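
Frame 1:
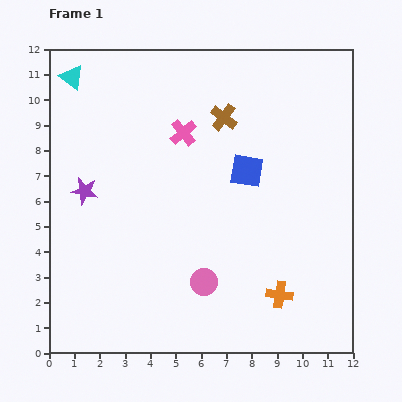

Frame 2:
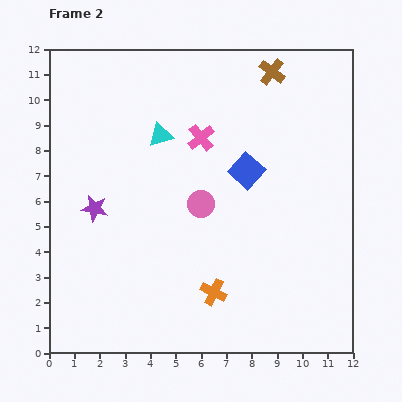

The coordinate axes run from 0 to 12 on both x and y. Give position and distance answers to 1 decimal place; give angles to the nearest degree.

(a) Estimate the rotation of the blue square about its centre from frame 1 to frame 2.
32° clockwise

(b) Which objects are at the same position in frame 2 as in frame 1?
the blue square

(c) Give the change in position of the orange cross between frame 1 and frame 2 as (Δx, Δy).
(-2.6, 0.1)

The orange cross was at (9.1, 2.3) in frame 1 and (6.5, 2.4) in frame 2.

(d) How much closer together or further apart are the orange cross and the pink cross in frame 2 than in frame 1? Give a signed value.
-1.3

Distance in frame 1: 7.4. Distance in frame 2: 6.1.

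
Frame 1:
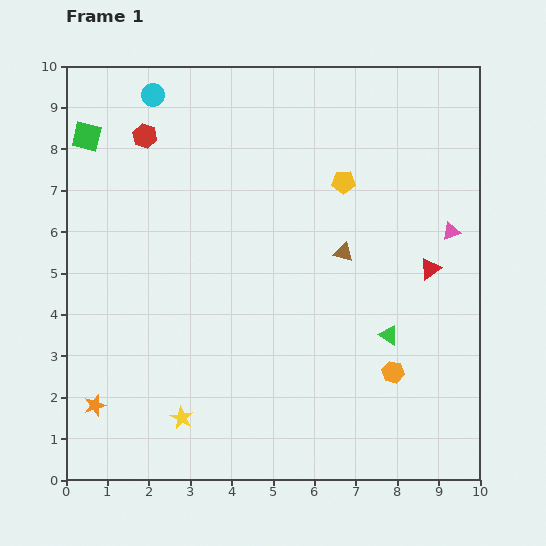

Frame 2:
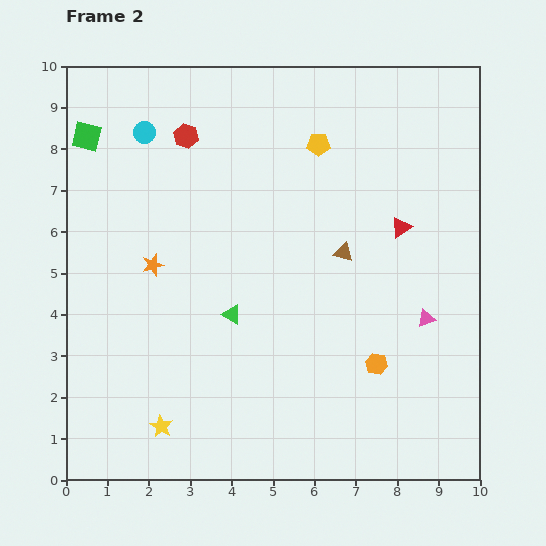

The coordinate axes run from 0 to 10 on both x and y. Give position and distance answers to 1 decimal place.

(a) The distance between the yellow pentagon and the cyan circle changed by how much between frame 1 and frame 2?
-0.9

Distance in frame 1: 5.1. Distance in frame 2: 4.2.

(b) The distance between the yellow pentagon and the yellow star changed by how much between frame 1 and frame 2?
+0.9

Distance in frame 1: 6.9. Distance in frame 2: 7.8.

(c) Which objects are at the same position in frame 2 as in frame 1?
the brown triangle, the green square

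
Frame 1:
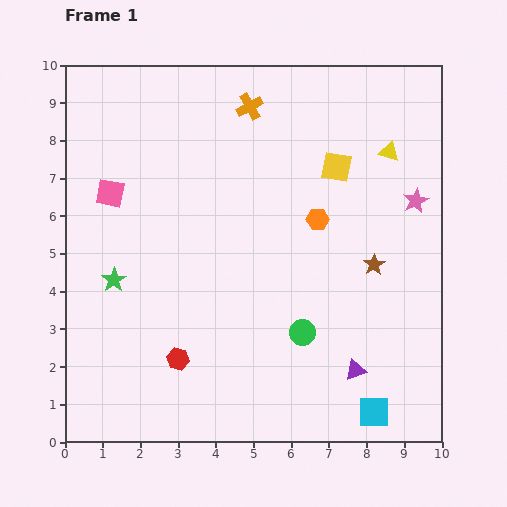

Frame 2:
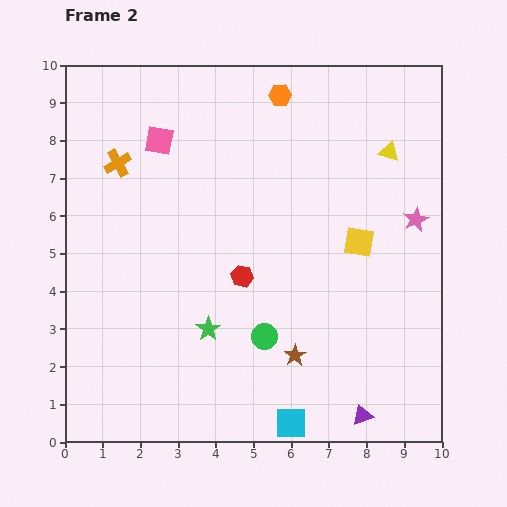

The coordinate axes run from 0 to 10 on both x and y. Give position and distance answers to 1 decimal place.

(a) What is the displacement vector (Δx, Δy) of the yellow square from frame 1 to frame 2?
(0.6, -2.0)

The yellow square was at (7.2, 7.3) in frame 1 and (7.8, 5.3) in frame 2.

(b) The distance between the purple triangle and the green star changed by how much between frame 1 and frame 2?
-2.1

Distance in frame 1: 6.8. Distance in frame 2: 4.7.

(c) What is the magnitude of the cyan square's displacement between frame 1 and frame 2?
2.2

The cyan square moved from (8.2, 0.8) to (6.0, 0.5), a distance of √(2.2² + 0.3²) ≈ 2.2.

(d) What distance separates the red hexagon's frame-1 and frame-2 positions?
2.8

The red hexagon moved from (3.0, 2.2) to (4.7, 4.4), a distance of √(1.7² + 2.2²) ≈ 2.8.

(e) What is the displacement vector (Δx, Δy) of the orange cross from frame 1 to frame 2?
(-3.5, -1.5)

The orange cross was at (4.9, 8.9) in frame 1 and (1.4, 7.4) in frame 2.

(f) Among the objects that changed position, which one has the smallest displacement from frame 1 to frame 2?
the pink star

(moved 0.5)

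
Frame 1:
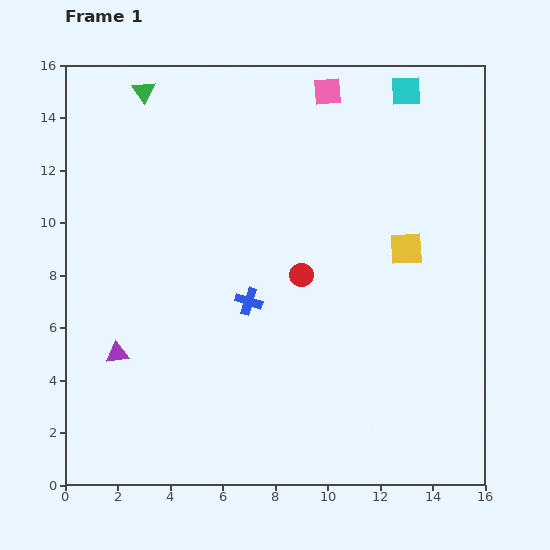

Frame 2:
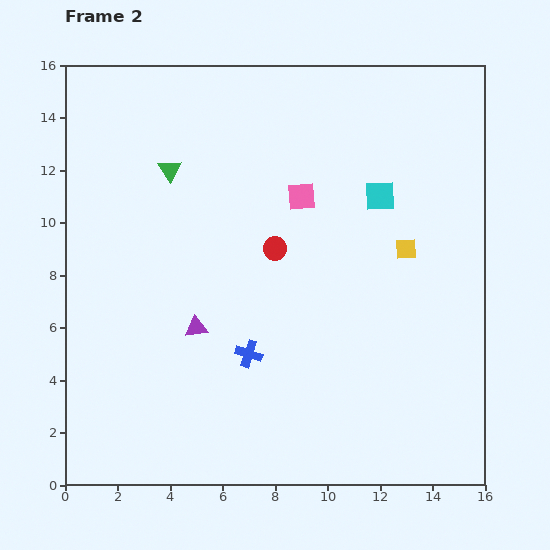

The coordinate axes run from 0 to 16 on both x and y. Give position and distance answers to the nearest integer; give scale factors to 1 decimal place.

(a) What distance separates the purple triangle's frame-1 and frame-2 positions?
3

The purple triangle moved from (2, 5) to (5, 6), a distance of √(3² + 1²) ≈ 3.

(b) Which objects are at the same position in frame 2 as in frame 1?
the yellow square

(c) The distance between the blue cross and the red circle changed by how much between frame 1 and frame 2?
+2

Distance in frame 1: 2. Distance in frame 2: 4.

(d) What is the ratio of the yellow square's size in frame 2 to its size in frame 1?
0.6×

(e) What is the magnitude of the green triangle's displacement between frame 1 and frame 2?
3

The green triangle moved from (3, 15) to (4, 12), a distance of √(1² + 3²) ≈ 3.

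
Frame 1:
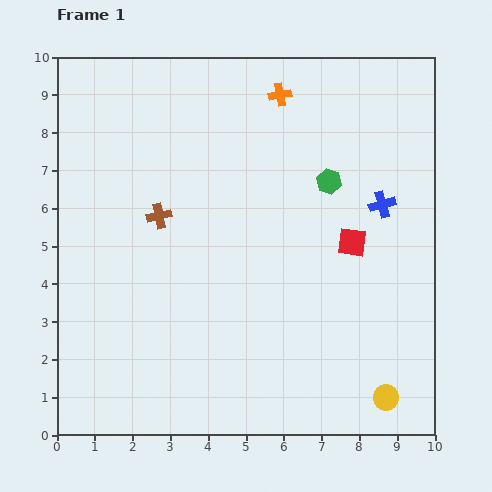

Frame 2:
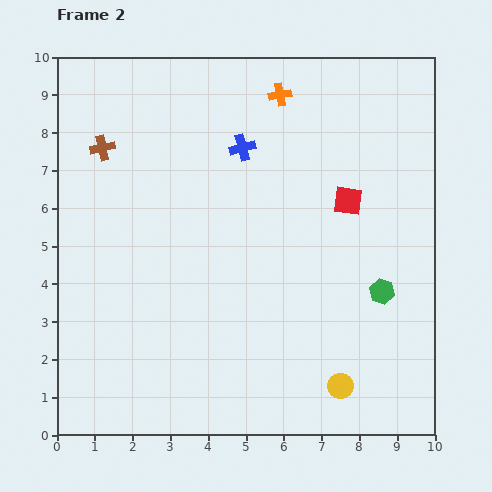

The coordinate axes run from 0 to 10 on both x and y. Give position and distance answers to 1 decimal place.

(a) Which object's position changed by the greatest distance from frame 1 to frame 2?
the blue cross

(moved 4.0; next 3.2)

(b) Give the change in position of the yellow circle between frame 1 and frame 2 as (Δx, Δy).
(-1.2, 0.3)

The yellow circle was at (8.7, 1.0) in frame 1 and (7.5, 1.3) in frame 2.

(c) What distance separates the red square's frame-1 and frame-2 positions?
1.1

The red square moved from (7.8, 5.1) to (7.7, 6.2), a distance of √(0.1² + 1.1²) ≈ 1.1.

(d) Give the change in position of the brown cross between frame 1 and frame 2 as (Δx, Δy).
(-1.5, 1.8)

The brown cross was at (2.7, 5.8) in frame 1 and (1.2, 7.6) in frame 2.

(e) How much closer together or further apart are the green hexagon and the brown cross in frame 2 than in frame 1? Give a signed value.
+3.7

Distance in frame 1: 4.6. Distance in frame 2: 8.3.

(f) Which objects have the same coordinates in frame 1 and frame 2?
the orange cross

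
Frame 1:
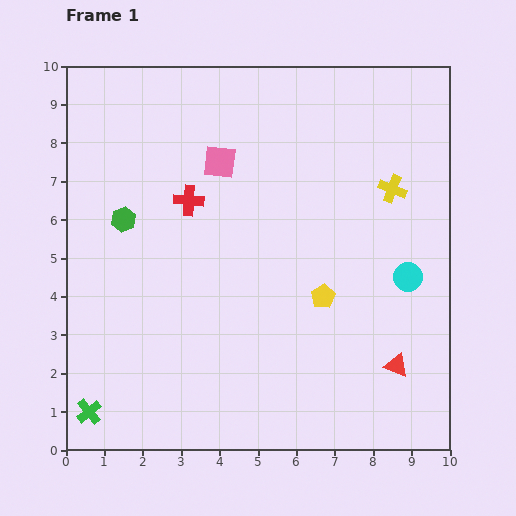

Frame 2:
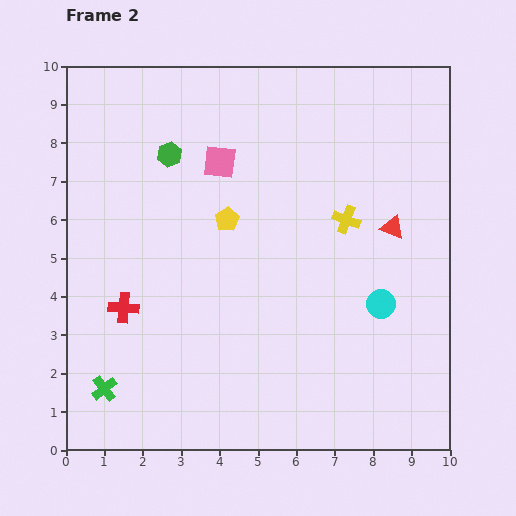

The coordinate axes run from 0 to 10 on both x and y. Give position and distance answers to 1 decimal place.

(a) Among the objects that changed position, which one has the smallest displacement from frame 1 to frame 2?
the green cross

(moved 0.7)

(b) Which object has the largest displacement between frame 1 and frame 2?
the red triangle

(moved 3.6; next 3.3)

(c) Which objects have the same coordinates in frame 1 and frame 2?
the pink square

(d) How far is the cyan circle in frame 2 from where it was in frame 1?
1.0

The cyan circle moved from (8.9, 4.5) to (8.2, 3.8), a distance of √(0.7² + 0.7²) ≈ 1.0.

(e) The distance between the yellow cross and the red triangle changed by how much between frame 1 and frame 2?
-3.4

Distance in frame 1: 4.6. Distance in frame 2: 1.2.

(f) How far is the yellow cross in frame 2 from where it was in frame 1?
1.4

The yellow cross moved from (8.5, 6.8) to (7.3, 6.0), a distance of √(1.2² + 0.8²) ≈ 1.4.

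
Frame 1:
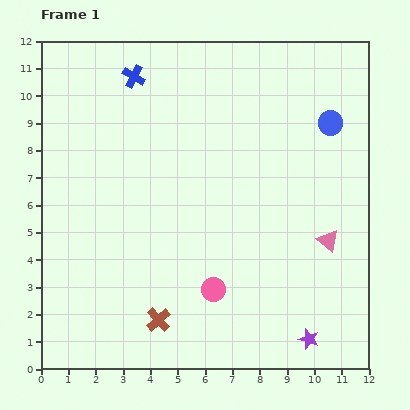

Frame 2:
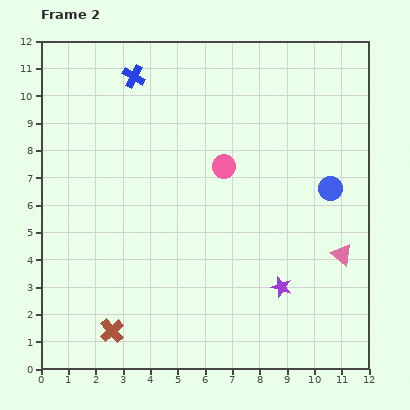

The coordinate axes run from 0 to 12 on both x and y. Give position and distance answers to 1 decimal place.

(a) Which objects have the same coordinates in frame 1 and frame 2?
the blue cross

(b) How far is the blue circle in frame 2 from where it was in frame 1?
2.4

The blue circle moved from (10.6, 9.0) to (10.6, 6.6), a distance of √(0.0² + 2.4²) ≈ 2.4.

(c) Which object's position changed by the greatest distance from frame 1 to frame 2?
the pink circle

(moved 4.5; next 2.4)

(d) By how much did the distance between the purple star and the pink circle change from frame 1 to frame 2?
+1.0

Distance in frame 1: 3.9. Distance in frame 2: 4.9.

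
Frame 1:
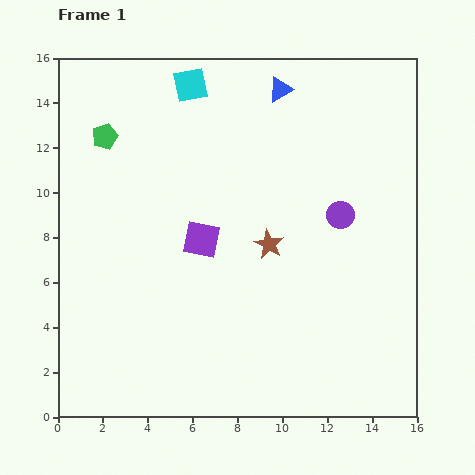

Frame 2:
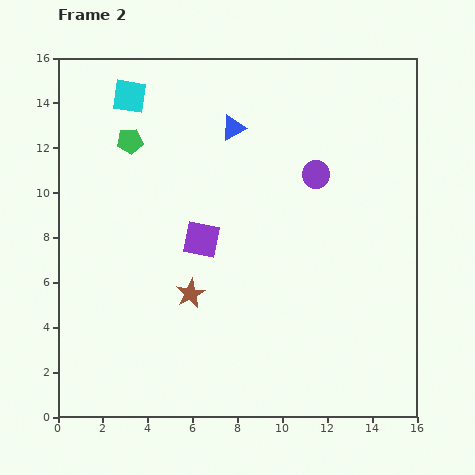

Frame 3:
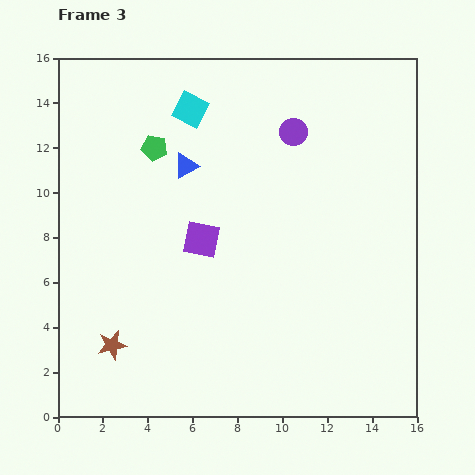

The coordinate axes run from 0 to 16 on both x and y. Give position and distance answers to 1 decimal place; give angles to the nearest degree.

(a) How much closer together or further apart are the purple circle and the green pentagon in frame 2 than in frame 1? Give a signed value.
-2.7

Distance in frame 1: 11.1. Distance in frame 2: 8.4.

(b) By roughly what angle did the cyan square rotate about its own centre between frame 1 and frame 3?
40° clockwise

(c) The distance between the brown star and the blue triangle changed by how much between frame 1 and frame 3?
+1.8

Distance in frame 1: 6.9. Distance in frame 3: 8.7.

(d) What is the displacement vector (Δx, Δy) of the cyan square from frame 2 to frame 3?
(2.7, -0.6)

The cyan square was at (3.2, 14.3) in frame 2 and (5.9, 13.7) in frame 3.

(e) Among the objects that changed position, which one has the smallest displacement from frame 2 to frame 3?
the green pentagon

(moved 1.1)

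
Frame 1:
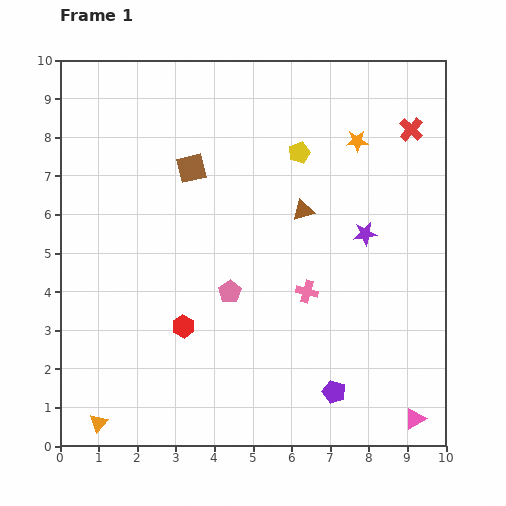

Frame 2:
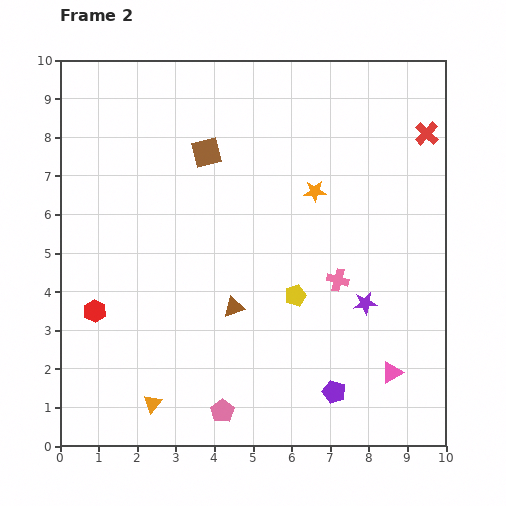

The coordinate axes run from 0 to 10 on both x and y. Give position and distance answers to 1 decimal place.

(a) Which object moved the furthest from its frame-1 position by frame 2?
the yellow pentagon

(moved 3.7; next 3.1)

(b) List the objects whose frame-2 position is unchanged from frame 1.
the purple pentagon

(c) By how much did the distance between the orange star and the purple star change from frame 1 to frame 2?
+0.8

Distance in frame 1: 2.4. Distance in frame 2: 3.2.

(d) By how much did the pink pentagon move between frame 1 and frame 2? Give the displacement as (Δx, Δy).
(-0.2, -3.1)

The pink pentagon was at (4.4, 4.0) in frame 1 and (4.2, 0.9) in frame 2.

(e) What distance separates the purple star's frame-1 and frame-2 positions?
1.8

The purple star moved from (7.9, 5.5) to (7.9, 3.7), a distance of √(0.0² + 1.8²) ≈ 1.8.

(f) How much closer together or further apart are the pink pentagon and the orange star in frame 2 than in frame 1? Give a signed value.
+1.1

Distance in frame 1: 5.1. Distance in frame 2: 6.2.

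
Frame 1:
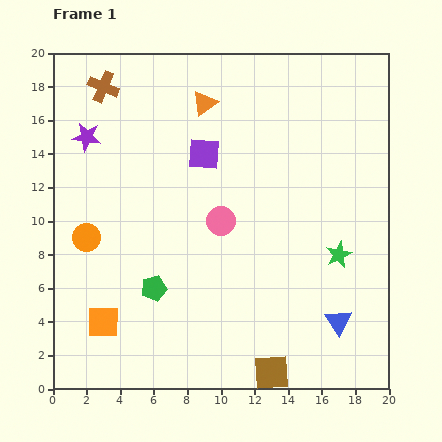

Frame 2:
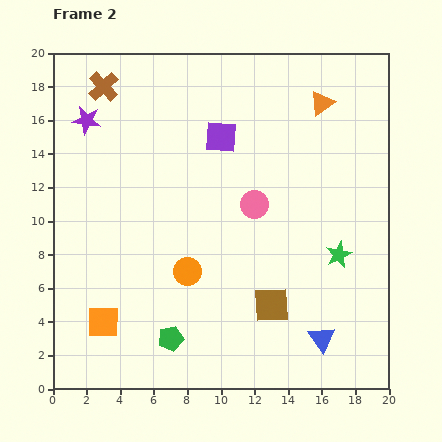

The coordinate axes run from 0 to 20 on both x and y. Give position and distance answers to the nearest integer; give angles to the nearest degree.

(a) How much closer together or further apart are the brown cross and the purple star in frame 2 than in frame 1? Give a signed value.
-1

Distance in frame 1: 3. Distance in frame 2: 2.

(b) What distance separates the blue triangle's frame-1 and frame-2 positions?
1

The blue triangle moved from (17, 4) to (16, 3), a distance of √(1² + 1²) ≈ 1.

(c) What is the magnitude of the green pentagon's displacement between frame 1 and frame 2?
3

The green pentagon moved from (6, 6) to (7, 3), a distance of √(1² + 3²) ≈ 3.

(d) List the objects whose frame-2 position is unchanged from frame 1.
the green star, the brown cross, the orange square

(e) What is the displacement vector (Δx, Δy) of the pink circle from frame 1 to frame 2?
(2, 1)

The pink circle was at (10, 10) in frame 1 and (12, 11) in frame 2.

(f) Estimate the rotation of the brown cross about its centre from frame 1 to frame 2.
24° clockwise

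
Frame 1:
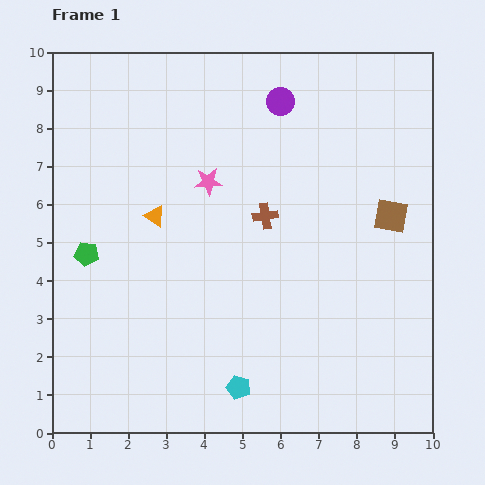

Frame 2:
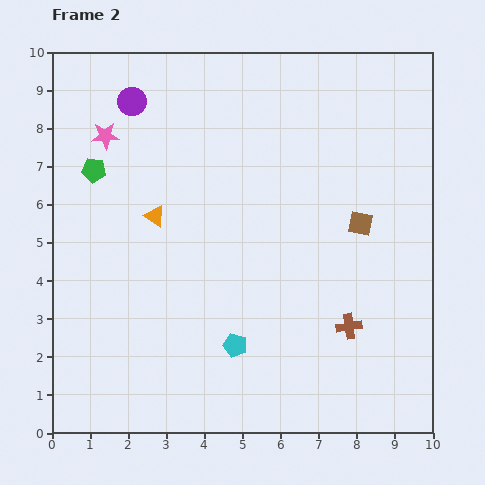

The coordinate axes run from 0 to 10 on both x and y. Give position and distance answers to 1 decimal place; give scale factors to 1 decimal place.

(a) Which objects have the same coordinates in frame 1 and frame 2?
the orange triangle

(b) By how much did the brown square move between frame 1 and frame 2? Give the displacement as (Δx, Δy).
(-0.8, -0.2)

The brown square was at (8.9, 5.7) in frame 1 and (8.1, 5.5) in frame 2.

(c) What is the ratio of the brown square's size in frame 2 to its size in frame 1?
0.7×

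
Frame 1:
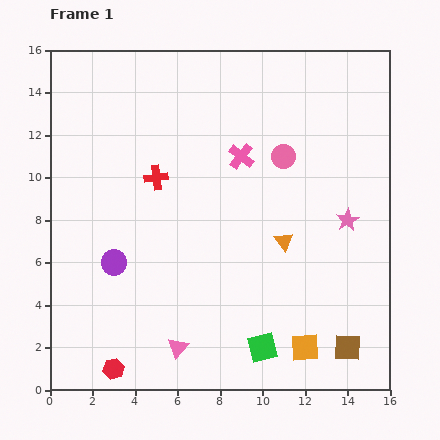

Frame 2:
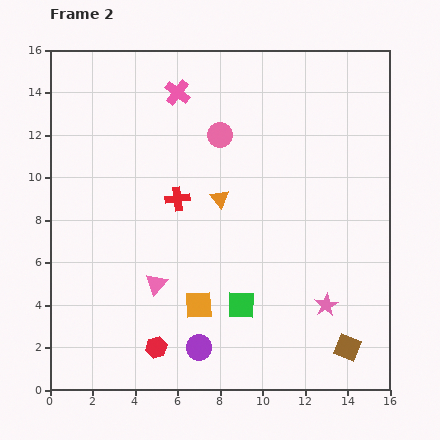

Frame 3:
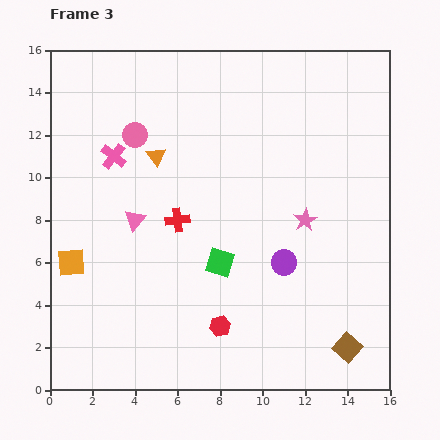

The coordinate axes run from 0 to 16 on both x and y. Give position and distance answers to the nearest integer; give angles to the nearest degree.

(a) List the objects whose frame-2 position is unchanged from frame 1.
the brown square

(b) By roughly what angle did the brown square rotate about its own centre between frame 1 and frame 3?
38° clockwise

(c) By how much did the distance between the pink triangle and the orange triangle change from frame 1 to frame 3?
-4

Distance in frame 1: 7. Distance in frame 3: 3.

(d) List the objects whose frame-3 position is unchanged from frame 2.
the brown square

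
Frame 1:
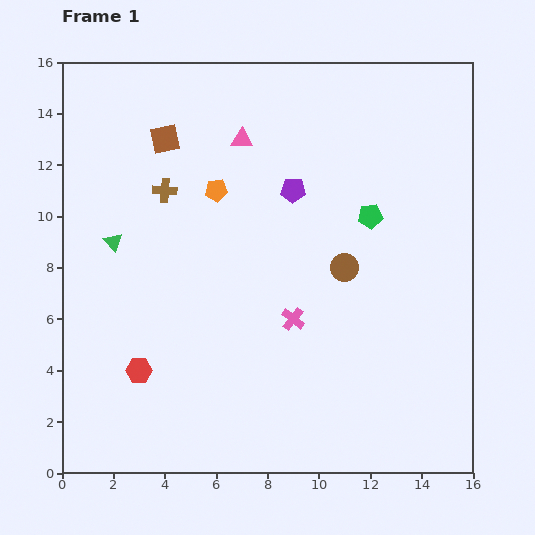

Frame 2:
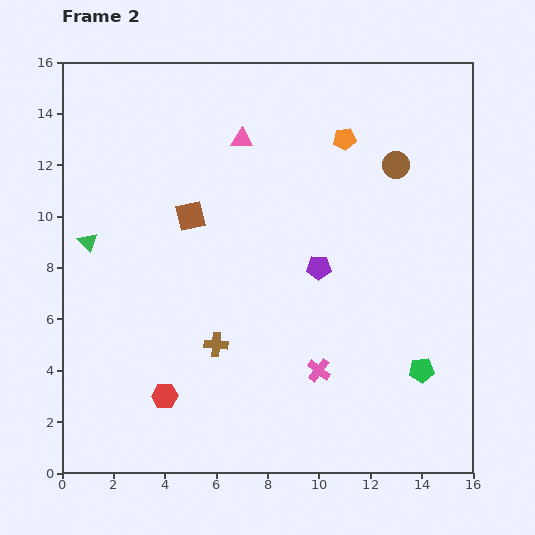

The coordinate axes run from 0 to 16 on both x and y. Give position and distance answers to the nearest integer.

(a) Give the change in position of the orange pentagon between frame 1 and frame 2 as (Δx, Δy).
(5, 2)

The orange pentagon was at (6, 11) in frame 1 and (11, 13) in frame 2.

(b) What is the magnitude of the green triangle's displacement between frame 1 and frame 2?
1

The green triangle moved from (2, 9) to (1, 9), a distance of √(1² + 0²) ≈ 1.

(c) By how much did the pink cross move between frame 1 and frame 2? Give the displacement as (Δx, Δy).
(1, -2)

The pink cross was at (9, 6) in frame 1 and (10, 4) in frame 2.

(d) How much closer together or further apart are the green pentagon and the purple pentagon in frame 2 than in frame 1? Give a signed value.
+3

Distance in frame 1: 3. Distance in frame 2: 6.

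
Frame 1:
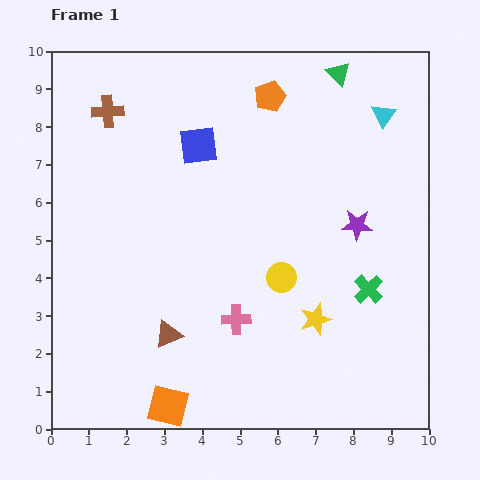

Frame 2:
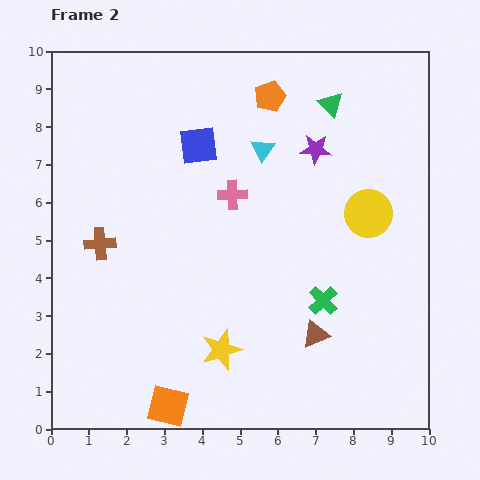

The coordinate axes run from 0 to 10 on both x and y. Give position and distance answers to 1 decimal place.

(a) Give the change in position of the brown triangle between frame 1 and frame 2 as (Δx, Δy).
(3.9, 0.0)

The brown triangle was at (3.1, 2.5) in frame 1 and (7.0, 2.5) in frame 2.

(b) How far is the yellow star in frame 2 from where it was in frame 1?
2.6

The yellow star moved from (7.0, 2.9) to (4.5, 2.1), a distance of √(2.5² + 0.8²) ≈ 2.6.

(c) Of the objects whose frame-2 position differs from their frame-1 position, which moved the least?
the green triangle

(moved 0.8)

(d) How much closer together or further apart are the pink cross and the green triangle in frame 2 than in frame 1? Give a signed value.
-3.5

Distance in frame 1: 7.0. Distance in frame 2: 3.5.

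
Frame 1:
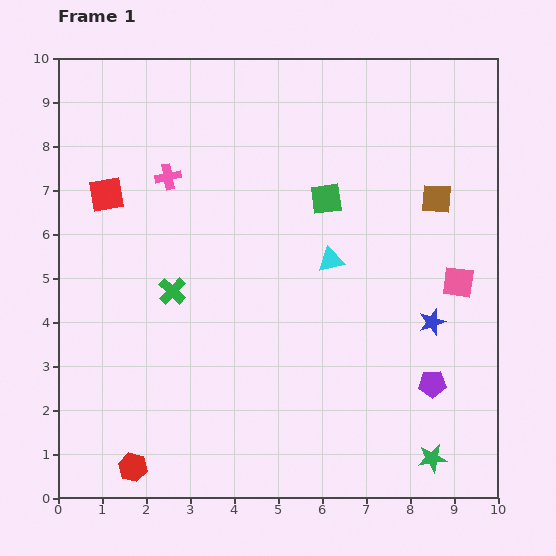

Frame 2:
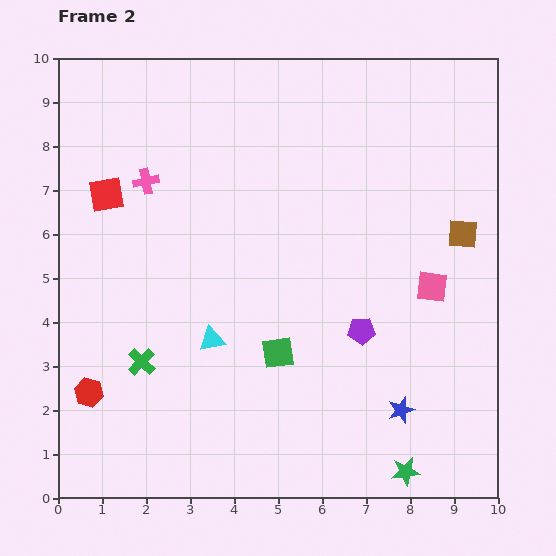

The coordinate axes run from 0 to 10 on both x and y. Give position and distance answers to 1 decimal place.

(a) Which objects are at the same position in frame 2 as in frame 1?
the red square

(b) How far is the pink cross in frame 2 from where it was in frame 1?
0.5

The pink cross moved from (2.5, 7.3) to (2.0, 7.2), a distance of √(0.5² + 0.1²) ≈ 0.5.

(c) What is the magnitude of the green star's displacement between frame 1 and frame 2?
0.7

The green star moved from (8.5, 0.9) to (7.9, 0.6), a distance of √(0.6² + 0.3²) ≈ 0.7.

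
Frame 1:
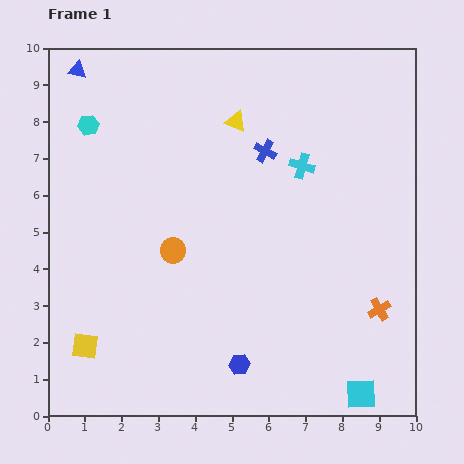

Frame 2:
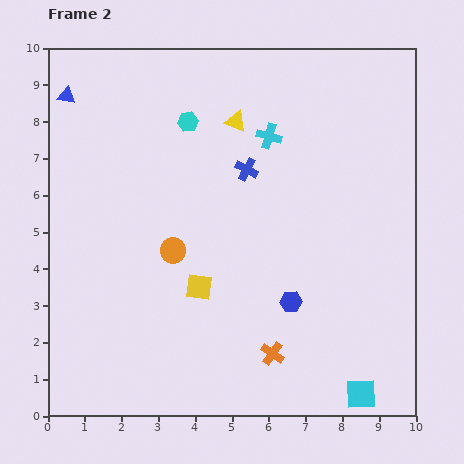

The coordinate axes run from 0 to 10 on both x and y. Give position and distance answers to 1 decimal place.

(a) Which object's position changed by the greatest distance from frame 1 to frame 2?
the yellow square

(moved 3.5; next 3.1)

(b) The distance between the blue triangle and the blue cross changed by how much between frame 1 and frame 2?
-0.3

Distance in frame 1: 5.6. Distance in frame 2: 5.3.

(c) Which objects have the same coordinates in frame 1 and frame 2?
the orange circle, the yellow triangle, the cyan square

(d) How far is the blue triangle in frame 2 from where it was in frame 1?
0.8

The blue triangle moved from (0.8, 9.4) to (0.5, 8.7), a distance of √(0.3² + 0.7²) ≈ 0.8.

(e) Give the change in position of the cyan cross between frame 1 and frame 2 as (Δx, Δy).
(-0.9, 0.8)

The cyan cross was at (6.9, 6.8) in frame 1 and (6.0, 7.6) in frame 2.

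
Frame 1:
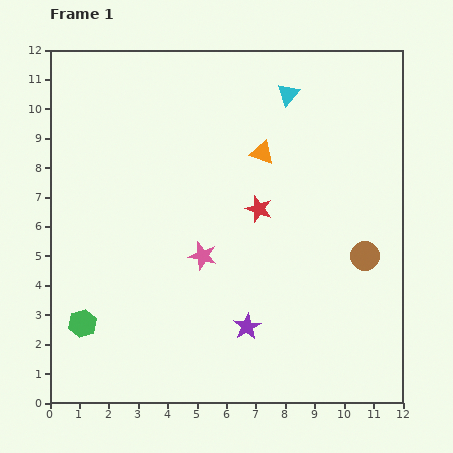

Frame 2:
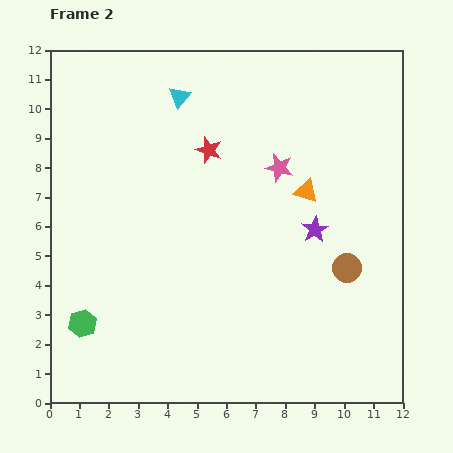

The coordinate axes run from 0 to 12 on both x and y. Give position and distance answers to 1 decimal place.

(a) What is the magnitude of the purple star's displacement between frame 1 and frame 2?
4.0

The purple star moved from (6.7, 2.6) to (9.0, 5.9), a distance of √(2.3² + 3.3²) ≈ 4.0.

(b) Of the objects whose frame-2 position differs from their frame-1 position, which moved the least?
the brown circle

(moved 0.7)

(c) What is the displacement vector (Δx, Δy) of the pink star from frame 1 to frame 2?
(2.6, 3.0)

The pink star was at (5.2, 5.0) in frame 1 and (7.8, 8.0) in frame 2.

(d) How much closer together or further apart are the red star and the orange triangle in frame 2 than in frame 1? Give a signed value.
+1.7

Distance in frame 1: 1.9. Distance in frame 2: 3.6.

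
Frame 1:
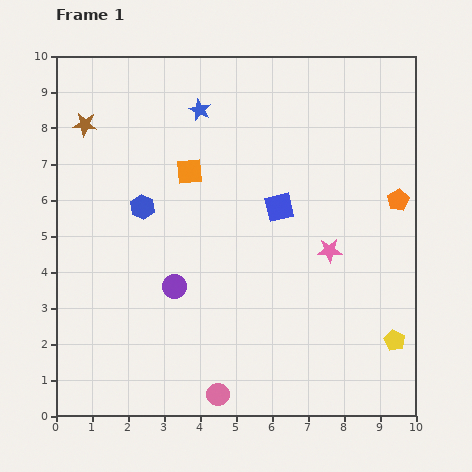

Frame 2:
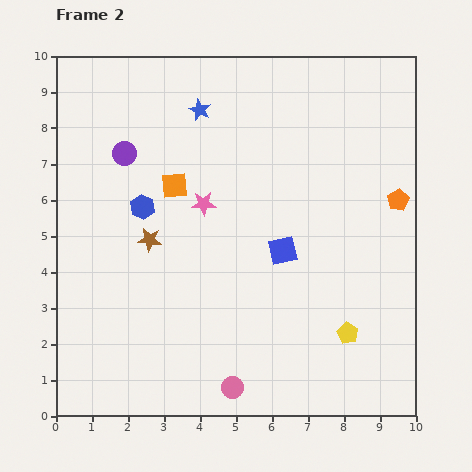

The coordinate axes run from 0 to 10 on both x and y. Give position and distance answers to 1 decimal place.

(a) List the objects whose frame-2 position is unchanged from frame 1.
the blue hexagon, the blue star, the orange pentagon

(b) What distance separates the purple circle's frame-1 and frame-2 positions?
4.0

The purple circle moved from (3.3, 3.6) to (1.9, 7.3), a distance of √(1.4² + 3.7²) ≈ 4.0.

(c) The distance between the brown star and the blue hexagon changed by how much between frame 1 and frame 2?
-1.9

Distance in frame 1: 2.8. Distance in frame 2: 0.9.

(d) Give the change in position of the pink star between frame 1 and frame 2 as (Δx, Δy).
(-3.5, 1.3)

The pink star was at (7.6, 4.6) in frame 1 and (4.1, 5.9) in frame 2.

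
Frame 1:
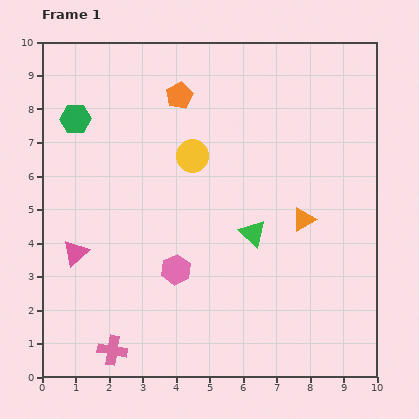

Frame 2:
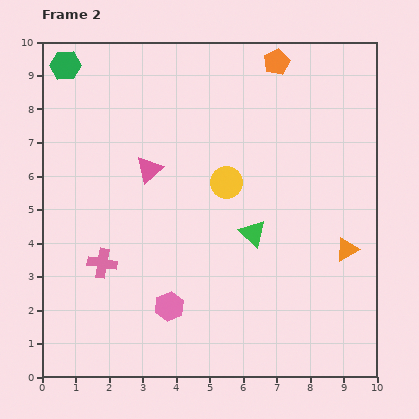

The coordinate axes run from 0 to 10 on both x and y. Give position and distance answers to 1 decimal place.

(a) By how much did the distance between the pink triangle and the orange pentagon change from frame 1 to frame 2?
-0.6

Distance in frame 1: 5.6. Distance in frame 2: 5.0.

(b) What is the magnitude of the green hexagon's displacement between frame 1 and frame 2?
1.6

The green hexagon moved from (1.0, 7.7) to (0.7, 9.3), a distance of √(0.3² + 1.6²) ≈ 1.6.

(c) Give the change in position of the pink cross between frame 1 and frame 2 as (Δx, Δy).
(-0.3, 2.6)

The pink cross was at (2.1, 0.8) in frame 1 and (1.8, 3.4) in frame 2.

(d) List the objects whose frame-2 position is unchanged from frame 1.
the green triangle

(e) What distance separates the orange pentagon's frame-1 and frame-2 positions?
3.1

The orange pentagon moved from (4.1, 8.4) to (7.0, 9.4), a distance of √(2.9² + 1.0²) ≈ 3.1.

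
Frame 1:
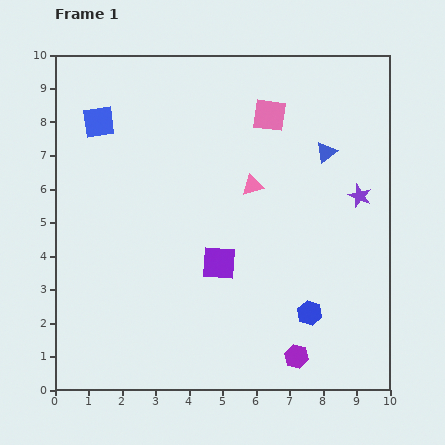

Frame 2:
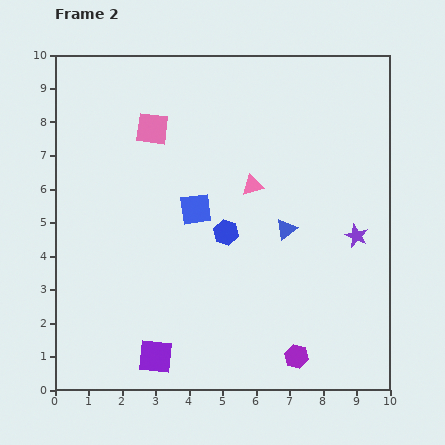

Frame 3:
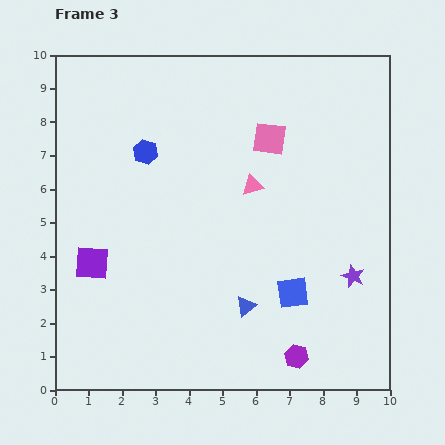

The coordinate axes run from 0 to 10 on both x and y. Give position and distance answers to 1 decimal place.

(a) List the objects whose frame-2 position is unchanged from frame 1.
the purple hexagon, the pink triangle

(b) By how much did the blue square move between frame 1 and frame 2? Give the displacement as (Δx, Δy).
(2.9, -2.6)

The blue square was at (1.3, 8.0) in frame 1 and (4.2, 5.4) in frame 2.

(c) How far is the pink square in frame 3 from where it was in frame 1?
0.7

The pink square moved from (6.4, 8.2) to (6.4, 7.5), a distance of √(0.0² + 0.7²) ≈ 0.7.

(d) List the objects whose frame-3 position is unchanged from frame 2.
the purple hexagon, the pink triangle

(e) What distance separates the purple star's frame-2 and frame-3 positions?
1.2

The purple star moved from (9.0, 4.6) to (8.9, 3.4), a distance of √(0.1² + 1.2²) ≈ 1.2.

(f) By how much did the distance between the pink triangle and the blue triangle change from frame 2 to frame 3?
+2.0

Distance in frame 2: 1.6. Distance in frame 3: 3.6.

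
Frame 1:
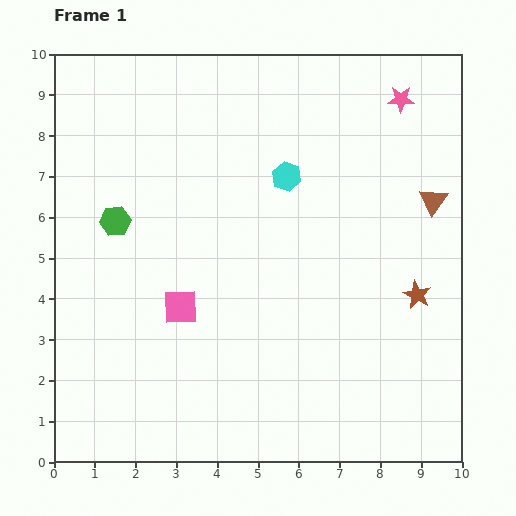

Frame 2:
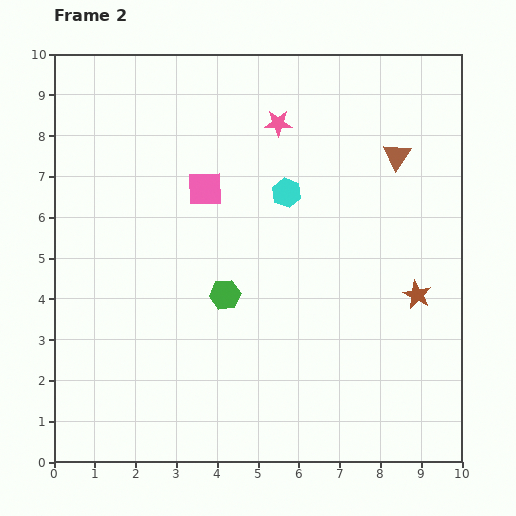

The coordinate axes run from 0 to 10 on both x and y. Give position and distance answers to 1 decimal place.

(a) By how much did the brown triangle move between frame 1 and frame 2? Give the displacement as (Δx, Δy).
(-0.9, 1.1)

The brown triangle was at (9.3, 6.4) in frame 1 and (8.4, 7.5) in frame 2.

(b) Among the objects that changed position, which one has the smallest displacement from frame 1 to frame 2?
the cyan hexagon

(moved 0.4)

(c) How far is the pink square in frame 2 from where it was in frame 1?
3.0

The pink square moved from (3.1, 3.8) to (3.7, 6.7), a distance of √(0.6² + 2.9²) ≈ 3.0.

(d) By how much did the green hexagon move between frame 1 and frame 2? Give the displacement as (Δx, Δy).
(2.7, -1.8)

The green hexagon was at (1.5, 5.9) in frame 1 and (4.2, 4.1) in frame 2.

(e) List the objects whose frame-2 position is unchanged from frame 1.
the brown star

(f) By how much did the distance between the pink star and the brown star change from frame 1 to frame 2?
+0.6

Distance in frame 1: 4.8. Distance in frame 2: 5.4.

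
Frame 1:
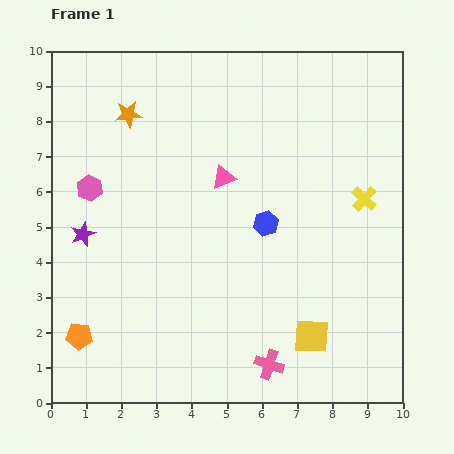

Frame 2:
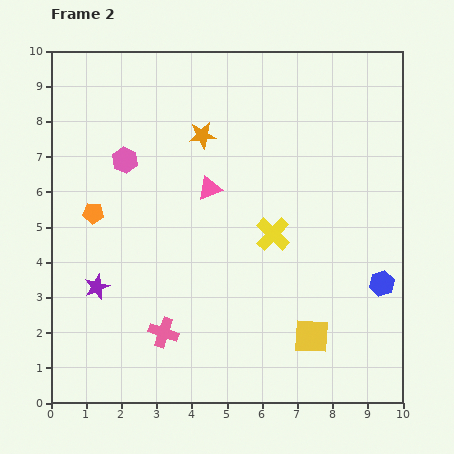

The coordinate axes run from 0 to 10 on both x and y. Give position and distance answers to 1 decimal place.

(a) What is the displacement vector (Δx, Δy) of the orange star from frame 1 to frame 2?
(2.1, -0.6)

The orange star was at (2.2, 8.2) in frame 1 and (4.3, 7.6) in frame 2.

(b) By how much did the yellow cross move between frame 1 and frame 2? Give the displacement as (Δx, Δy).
(-2.6, -1.0)

The yellow cross was at (8.9, 5.8) in frame 1 and (6.3, 4.8) in frame 2.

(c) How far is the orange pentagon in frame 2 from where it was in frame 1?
3.5

The orange pentagon moved from (0.8, 1.9) to (1.2, 5.4), a distance of √(0.4² + 3.5²) ≈ 3.5.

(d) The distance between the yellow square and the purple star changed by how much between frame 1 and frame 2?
-0.8

Distance in frame 1: 7.1. Distance in frame 2: 6.3.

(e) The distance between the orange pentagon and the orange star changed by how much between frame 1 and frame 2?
-2.7

Distance in frame 1: 6.5. Distance in frame 2: 3.8.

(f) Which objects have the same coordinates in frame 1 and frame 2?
the yellow square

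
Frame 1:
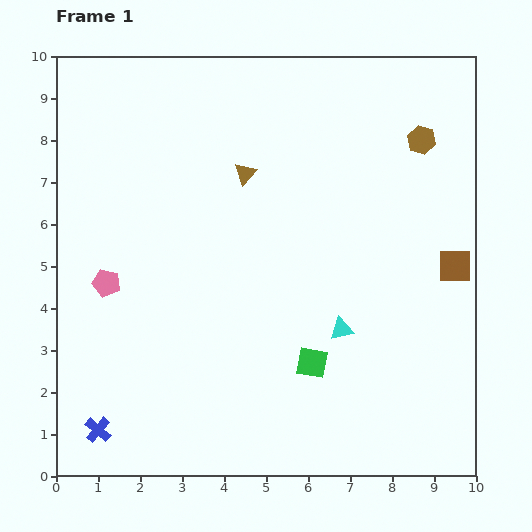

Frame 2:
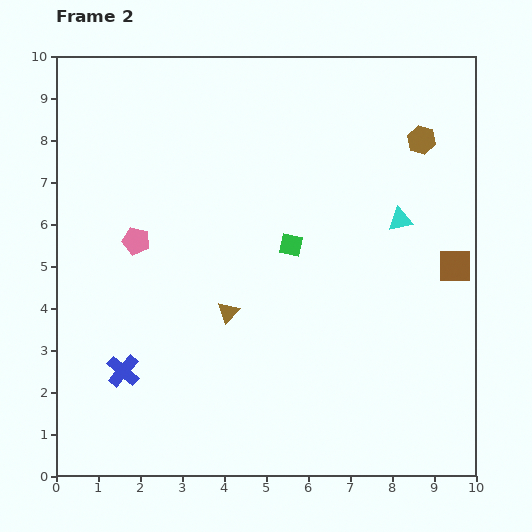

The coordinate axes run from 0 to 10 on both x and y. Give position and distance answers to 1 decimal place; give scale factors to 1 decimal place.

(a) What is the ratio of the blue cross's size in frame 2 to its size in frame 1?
1.3×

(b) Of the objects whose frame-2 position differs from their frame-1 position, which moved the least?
the pink pentagon

(moved 1.2)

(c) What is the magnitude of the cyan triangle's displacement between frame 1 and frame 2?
3.0

The cyan triangle moved from (6.8, 3.5) to (8.2, 6.1), a distance of √(1.4² + 2.6²) ≈ 3.0.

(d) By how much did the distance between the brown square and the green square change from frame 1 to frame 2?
-0.2

Distance in frame 1: 4.1. Distance in frame 2: 3.9.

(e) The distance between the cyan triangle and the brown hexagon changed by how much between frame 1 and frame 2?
-2.9

Distance in frame 1: 4.9. Distance in frame 2: 2.0.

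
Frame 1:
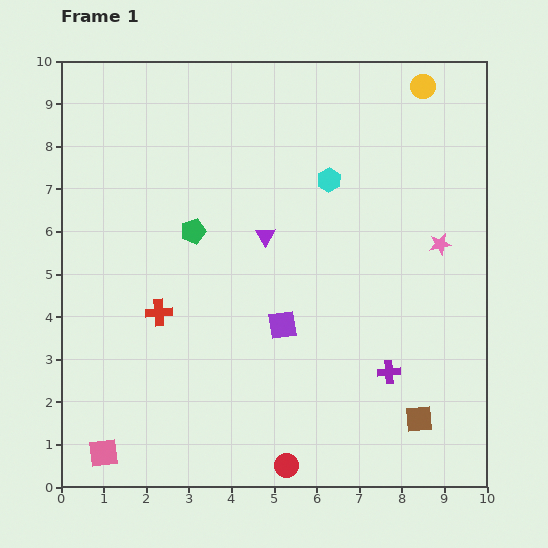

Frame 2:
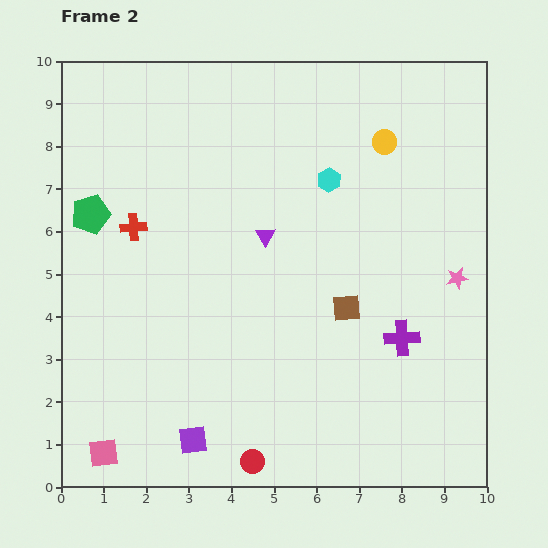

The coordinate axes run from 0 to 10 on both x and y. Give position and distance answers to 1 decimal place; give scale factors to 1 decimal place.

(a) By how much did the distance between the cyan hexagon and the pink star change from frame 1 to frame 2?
+0.8

Distance in frame 1: 3.0. Distance in frame 2: 3.8.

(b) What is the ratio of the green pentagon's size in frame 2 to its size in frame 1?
1.6×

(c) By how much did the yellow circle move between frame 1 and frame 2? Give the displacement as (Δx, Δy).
(-0.9, -1.3)

The yellow circle was at (8.5, 9.4) in frame 1 and (7.6, 8.1) in frame 2.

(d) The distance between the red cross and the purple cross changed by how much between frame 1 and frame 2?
+1.2

Distance in frame 1: 5.6. Distance in frame 2: 6.8.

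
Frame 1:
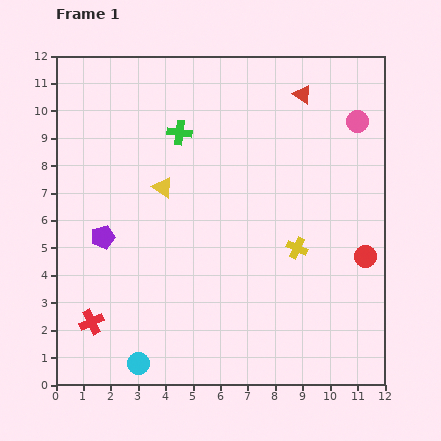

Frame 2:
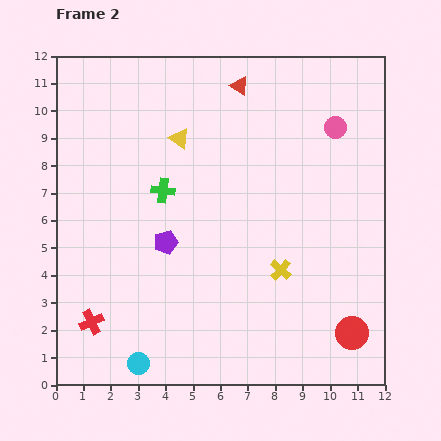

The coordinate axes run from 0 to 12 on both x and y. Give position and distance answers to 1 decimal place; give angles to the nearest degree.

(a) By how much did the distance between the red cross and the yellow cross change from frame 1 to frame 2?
-0.8

Distance in frame 1: 8.0. Distance in frame 2: 7.2.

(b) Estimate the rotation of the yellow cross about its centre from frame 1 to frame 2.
17° clockwise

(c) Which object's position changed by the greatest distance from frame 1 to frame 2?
the red circle

(moved 2.8; next 2.3)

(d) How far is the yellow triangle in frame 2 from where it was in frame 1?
1.9

The yellow triangle moved from (3.9, 7.2) to (4.5, 9.0), a distance of √(0.6² + 1.8²) ≈ 1.9.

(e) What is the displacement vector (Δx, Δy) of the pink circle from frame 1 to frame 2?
(-0.8, -0.2)

The pink circle was at (11.0, 9.6) in frame 1 and (10.2, 9.4) in frame 2.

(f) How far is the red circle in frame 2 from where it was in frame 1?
2.8

The red circle moved from (11.3, 4.7) to (10.8, 1.9), a distance of √(0.5² + 2.8²) ≈ 2.8.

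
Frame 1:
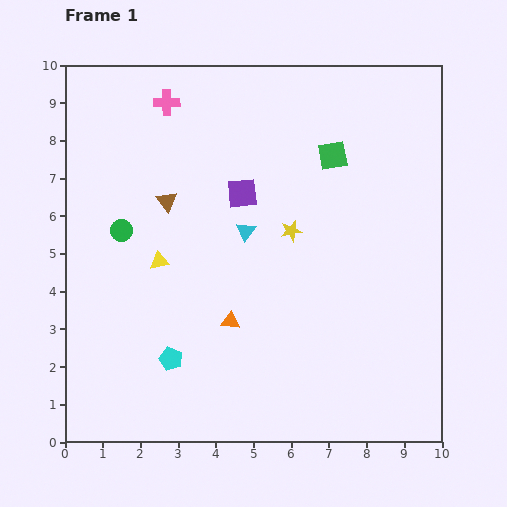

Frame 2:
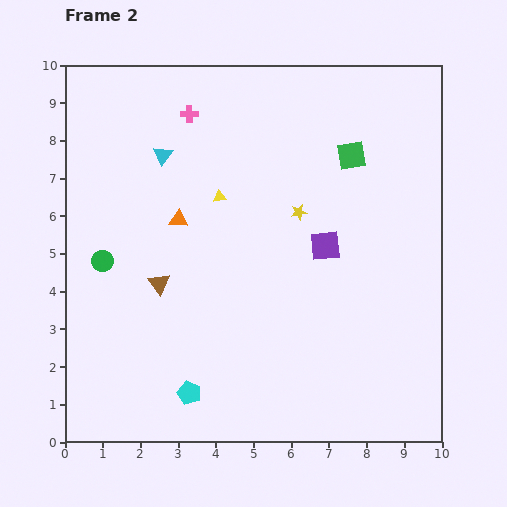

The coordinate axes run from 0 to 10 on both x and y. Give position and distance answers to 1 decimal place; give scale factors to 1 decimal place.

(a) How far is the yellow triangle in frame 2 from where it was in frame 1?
2.3

The yellow triangle moved from (2.5, 4.8) to (4.1, 6.5), a distance of √(1.6² + 1.7²) ≈ 2.3.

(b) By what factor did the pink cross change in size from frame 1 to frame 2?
0.7×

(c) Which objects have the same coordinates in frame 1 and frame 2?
none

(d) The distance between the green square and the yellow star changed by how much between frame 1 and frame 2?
-0.2

Distance in frame 1: 2.3. Distance in frame 2: 2.1.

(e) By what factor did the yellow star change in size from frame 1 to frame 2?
0.8×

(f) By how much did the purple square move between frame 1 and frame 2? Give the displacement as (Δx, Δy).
(2.2, -1.4)

The purple square was at (4.7, 6.6) in frame 1 and (6.9, 5.2) in frame 2.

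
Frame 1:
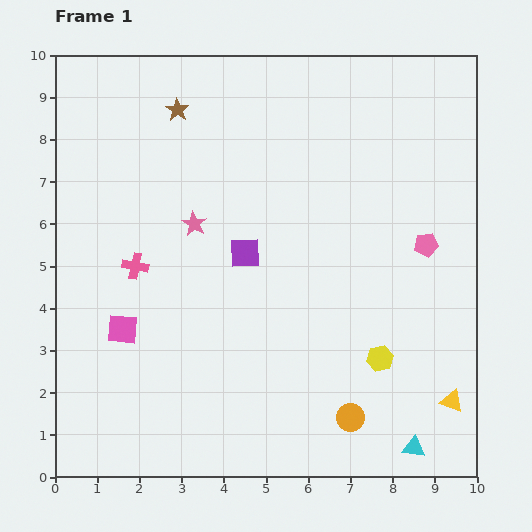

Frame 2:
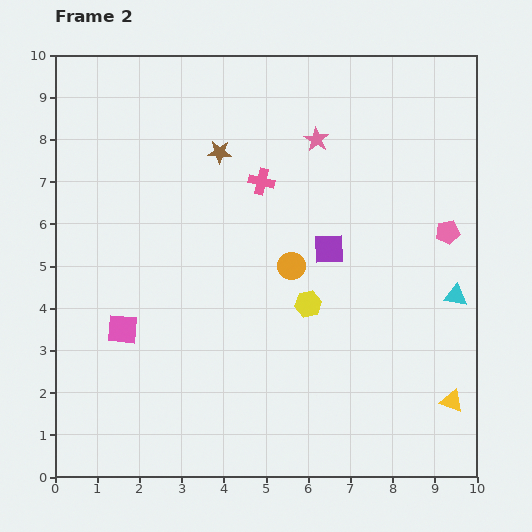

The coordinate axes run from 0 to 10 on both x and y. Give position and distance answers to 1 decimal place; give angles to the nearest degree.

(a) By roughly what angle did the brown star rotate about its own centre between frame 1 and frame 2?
30° counter-clockwise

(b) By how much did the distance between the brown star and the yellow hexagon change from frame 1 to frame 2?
-3.4

Distance in frame 1: 7.6. Distance in frame 2: 4.2.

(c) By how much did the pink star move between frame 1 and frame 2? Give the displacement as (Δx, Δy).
(2.9, 2.0)

The pink star was at (3.3, 6.0) in frame 1 and (6.2, 8.0) in frame 2.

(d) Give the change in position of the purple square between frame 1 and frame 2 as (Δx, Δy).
(2.0, 0.1)

The purple square was at (4.5, 5.3) in frame 1 and (6.5, 5.4) in frame 2.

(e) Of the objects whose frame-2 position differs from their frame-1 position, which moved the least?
the pink pentagon

(moved 0.6)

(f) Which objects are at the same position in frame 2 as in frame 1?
the yellow triangle, the pink square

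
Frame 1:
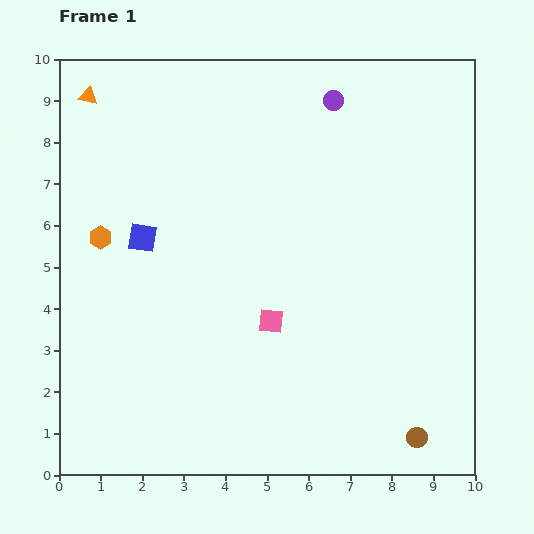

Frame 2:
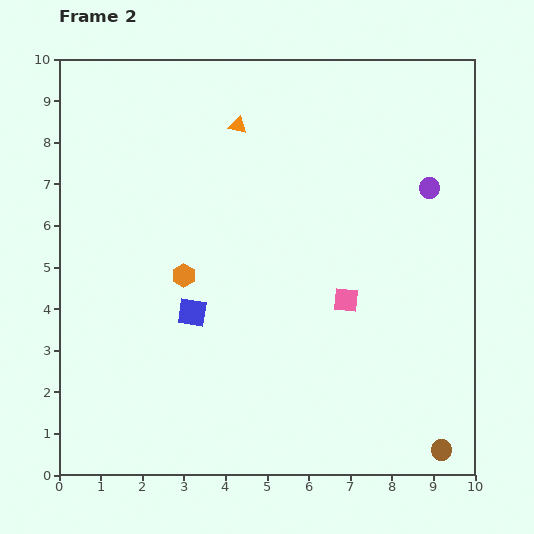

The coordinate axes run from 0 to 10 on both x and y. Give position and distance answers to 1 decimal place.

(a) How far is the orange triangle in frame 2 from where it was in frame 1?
3.7

The orange triangle moved from (0.7, 9.1) to (4.3, 8.4), a distance of √(3.6² + 0.7²) ≈ 3.7.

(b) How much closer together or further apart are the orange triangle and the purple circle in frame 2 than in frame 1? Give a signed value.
-1.1

Distance in frame 1: 5.9. Distance in frame 2: 4.8.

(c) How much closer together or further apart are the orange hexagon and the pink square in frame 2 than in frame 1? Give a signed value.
-0.7

Distance in frame 1: 4.6. Distance in frame 2: 3.9.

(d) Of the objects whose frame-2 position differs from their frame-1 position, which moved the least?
the brown circle

(moved 0.7)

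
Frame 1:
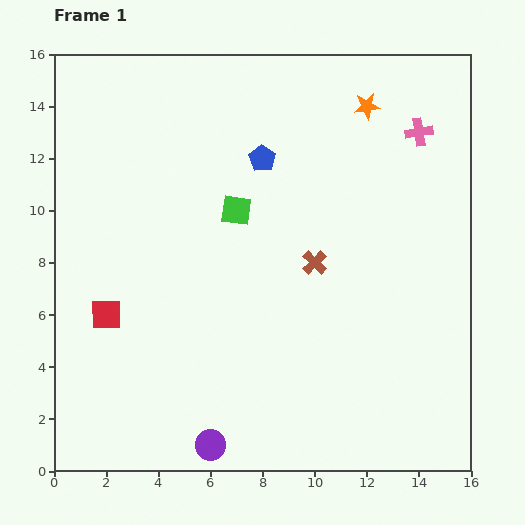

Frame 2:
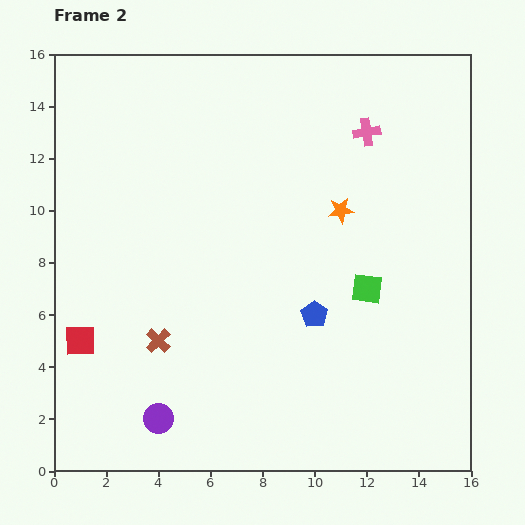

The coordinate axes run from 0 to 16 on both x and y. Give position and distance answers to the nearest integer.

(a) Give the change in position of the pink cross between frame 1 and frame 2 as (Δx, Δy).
(-2, 0)

The pink cross was at (14, 13) in frame 1 and (12, 13) in frame 2.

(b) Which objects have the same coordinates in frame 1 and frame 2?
none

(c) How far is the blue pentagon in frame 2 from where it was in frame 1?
6

The blue pentagon moved from (8, 12) to (10, 6), a distance of √(2² + 6²) ≈ 6.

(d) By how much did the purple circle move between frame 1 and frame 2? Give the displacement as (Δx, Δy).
(-2, 1)

The purple circle was at (6, 1) in frame 1 and (4, 2) in frame 2.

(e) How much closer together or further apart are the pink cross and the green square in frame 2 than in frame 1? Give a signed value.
-2

Distance in frame 1: 8. Distance in frame 2: 6.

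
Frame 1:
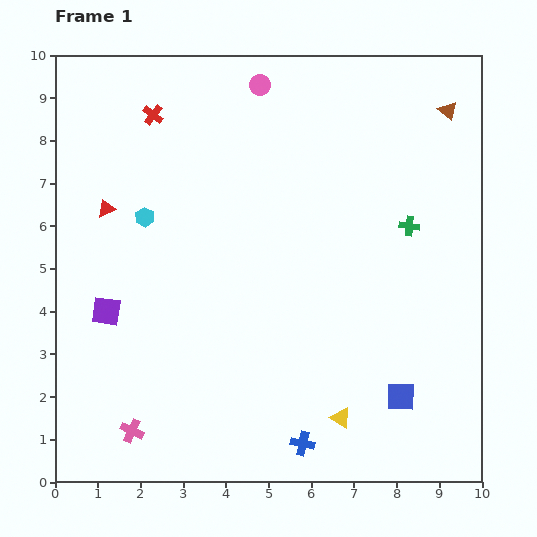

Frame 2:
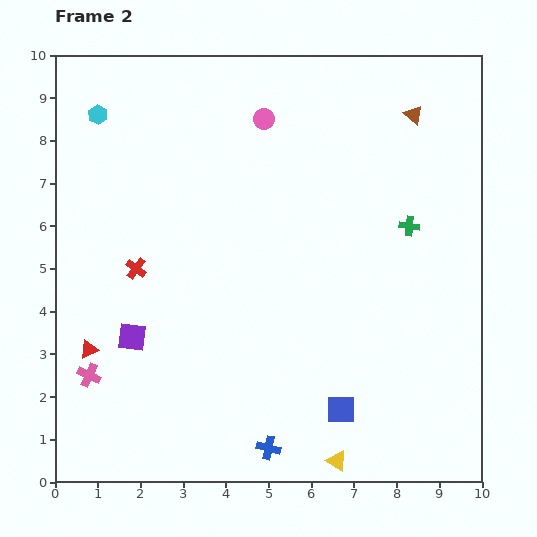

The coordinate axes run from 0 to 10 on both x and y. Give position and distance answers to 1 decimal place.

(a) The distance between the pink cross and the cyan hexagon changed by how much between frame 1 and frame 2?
+1.1

Distance in frame 1: 5.0. Distance in frame 2: 6.1.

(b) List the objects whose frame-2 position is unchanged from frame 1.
the green cross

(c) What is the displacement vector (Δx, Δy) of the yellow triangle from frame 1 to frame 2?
(-0.1, -1.0)

The yellow triangle was at (6.7, 1.5) in frame 1 and (6.6, 0.5) in frame 2.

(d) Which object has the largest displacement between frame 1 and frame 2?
the red cross

(moved 3.6; next 3.3)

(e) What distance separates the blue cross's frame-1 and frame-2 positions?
0.8

The blue cross moved from (5.8, 0.9) to (5.0, 0.8), a distance of √(0.8² + 0.1²) ≈ 0.8.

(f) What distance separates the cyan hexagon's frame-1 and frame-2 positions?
2.6

The cyan hexagon moved from (2.1, 6.2) to (1.0, 8.6), a distance of √(1.1² + 2.4²) ≈ 2.6.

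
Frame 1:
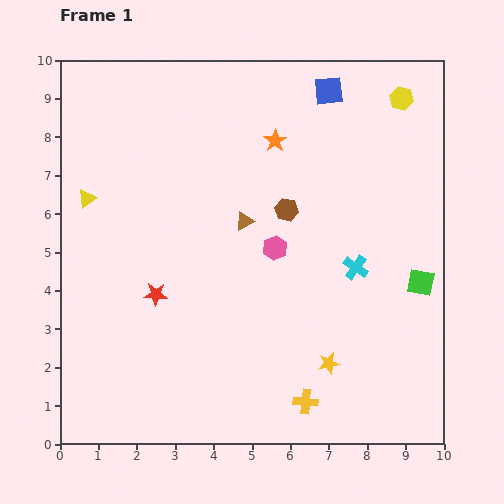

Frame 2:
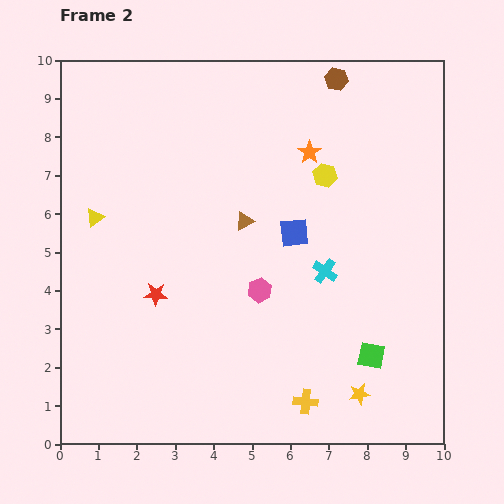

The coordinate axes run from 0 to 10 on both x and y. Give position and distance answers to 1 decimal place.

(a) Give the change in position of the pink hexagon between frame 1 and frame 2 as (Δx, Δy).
(-0.4, -1.1)

The pink hexagon was at (5.6, 5.1) in frame 1 and (5.2, 4.0) in frame 2.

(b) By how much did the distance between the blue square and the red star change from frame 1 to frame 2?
-3.1

Distance in frame 1: 7.0. Distance in frame 2: 3.9.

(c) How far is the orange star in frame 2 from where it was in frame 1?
0.9

The orange star moved from (5.6, 7.9) to (6.5, 7.6), a distance of √(0.9² + 0.3²) ≈ 0.9.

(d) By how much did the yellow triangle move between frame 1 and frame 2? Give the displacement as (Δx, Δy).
(0.2, -0.5)

The yellow triangle was at (0.7, 6.4) in frame 1 and (0.9, 5.9) in frame 2.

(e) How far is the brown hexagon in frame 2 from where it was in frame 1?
3.6

The brown hexagon moved from (5.9, 6.1) to (7.2, 9.5), a distance of √(1.3² + 3.4²) ≈ 3.6.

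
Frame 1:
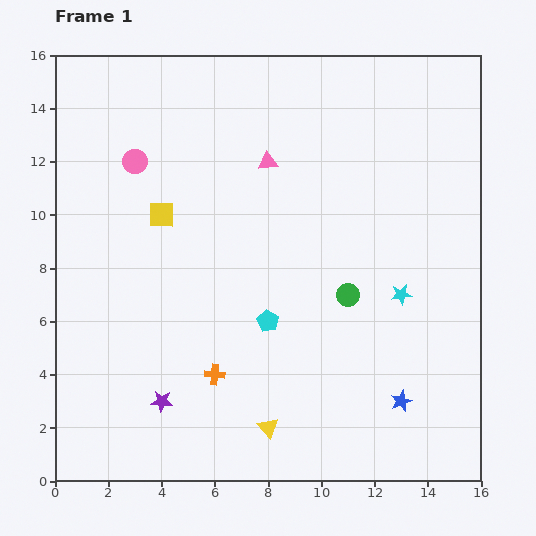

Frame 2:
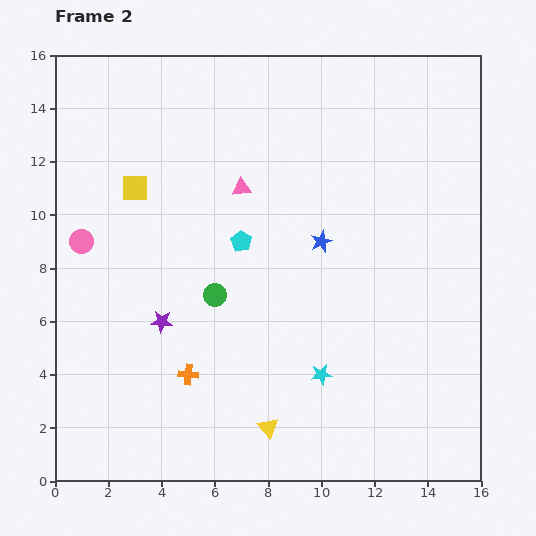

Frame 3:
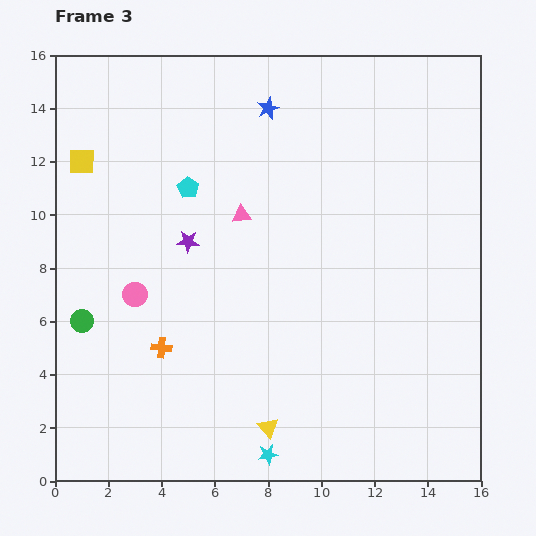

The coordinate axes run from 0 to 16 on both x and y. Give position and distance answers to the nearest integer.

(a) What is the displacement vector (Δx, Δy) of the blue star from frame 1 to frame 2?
(-3, 6)

The blue star was at (13, 3) in frame 1 and (10, 9) in frame 2.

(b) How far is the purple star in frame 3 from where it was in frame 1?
6

The purple star moved from (4, 3) to (5, 9), a distance of √(1² + 6²) ≈ 6.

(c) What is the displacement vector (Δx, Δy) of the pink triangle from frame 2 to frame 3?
(0, -1)

The pink triangle was at (7, 11) in frame 2 and (7, 10) in frame 3.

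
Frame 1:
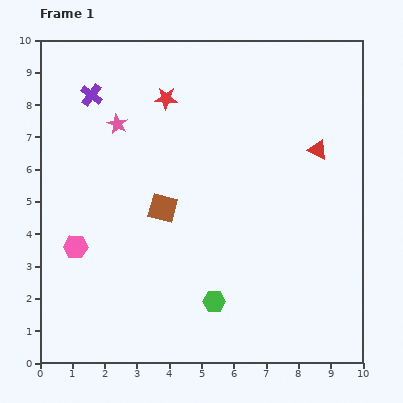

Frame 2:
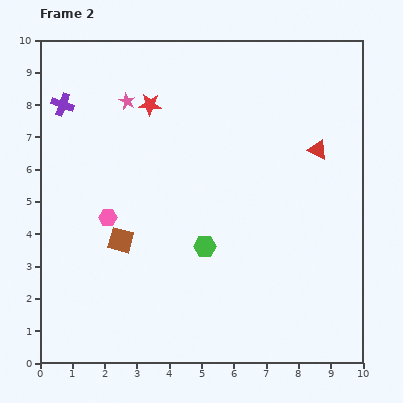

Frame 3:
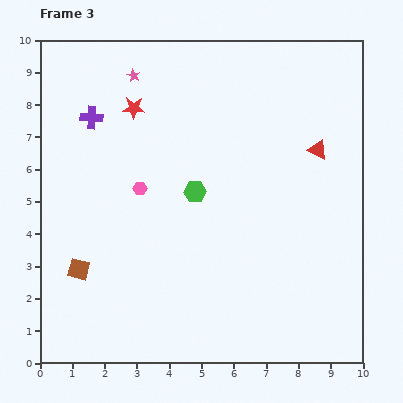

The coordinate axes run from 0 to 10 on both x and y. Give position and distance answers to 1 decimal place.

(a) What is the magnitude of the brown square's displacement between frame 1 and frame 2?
1.6

The brown square moved from (3.8, 4.8) to (2.5, 3.8), a distance of √(1.3² + 1.0²) ≈ 1.6.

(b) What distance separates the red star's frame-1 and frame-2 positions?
0.5

The red star moved from (3.9, 8.2) to (3.4, 8.0), a distance of √(0.5² + 0.2²) ≈ 0.5.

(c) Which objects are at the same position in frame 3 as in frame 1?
the red triangle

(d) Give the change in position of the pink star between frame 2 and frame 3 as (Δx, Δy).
(0.2, 0.8)

The pink star was at (2.7, 8.1) in frame 2 and (2.9, 8.9) in frame 3.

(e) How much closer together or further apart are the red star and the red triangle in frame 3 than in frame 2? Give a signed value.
+0.4

Distance in frame 2: 5.4. Distance in frame 3: 5.8.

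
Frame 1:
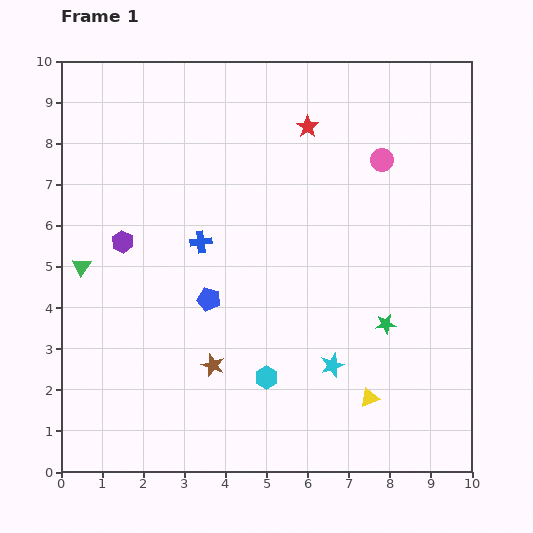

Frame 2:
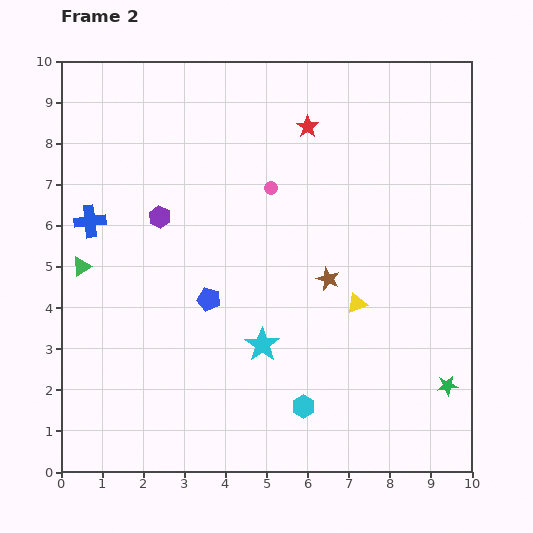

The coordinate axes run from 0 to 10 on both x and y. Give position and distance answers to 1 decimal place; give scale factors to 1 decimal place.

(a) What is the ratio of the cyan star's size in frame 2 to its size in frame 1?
1.5×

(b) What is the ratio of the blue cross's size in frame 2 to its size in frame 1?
1.5×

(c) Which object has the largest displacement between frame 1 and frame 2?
the brown star

(moved 3.5; next 2.8)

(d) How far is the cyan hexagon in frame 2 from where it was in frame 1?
1.1

The cyan hexagon moved from (5.0, 2.3) to (5.9, 1.6), a distance of √(0.9² + 0.7²) ≈ 1.1.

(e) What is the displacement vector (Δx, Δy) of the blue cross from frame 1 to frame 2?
(-2.7, 0.5)

The blue cross was at (3.4, 5.6) in frame 1 and (0.7, 6.1) in frame 2.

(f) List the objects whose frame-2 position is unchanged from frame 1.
the blue pentagon, the red star, the green triangle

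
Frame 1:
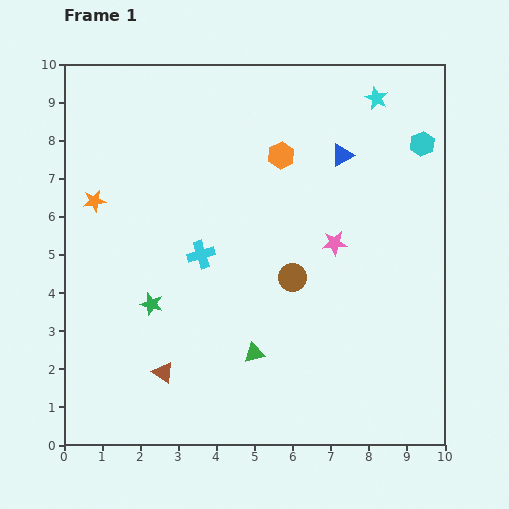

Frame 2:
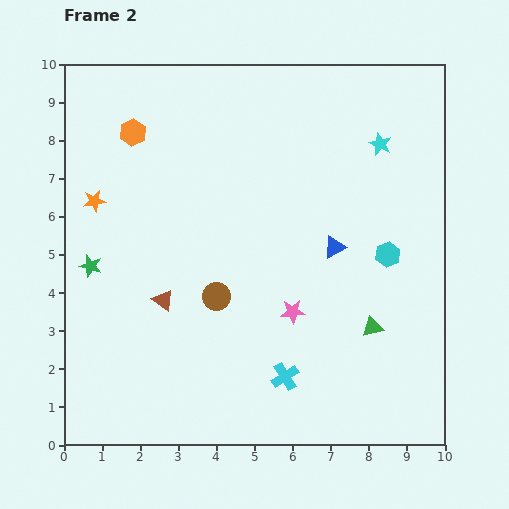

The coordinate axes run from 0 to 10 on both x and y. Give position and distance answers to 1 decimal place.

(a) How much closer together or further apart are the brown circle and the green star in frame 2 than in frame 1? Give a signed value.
-0.4

Distance in frame 1: 3.8. Distance in frame 2: 3.4.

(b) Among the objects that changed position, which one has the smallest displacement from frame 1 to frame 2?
the cyan star

(moved 1.2)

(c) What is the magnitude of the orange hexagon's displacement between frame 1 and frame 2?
3.9

The orange hexagon moved from (5.7, 7.6) to (1.8, 8.2), a distance of √(3.9² + 0.6²) ≈ 3.9.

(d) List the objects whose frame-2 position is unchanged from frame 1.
the orange star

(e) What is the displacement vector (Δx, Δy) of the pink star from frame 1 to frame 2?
(-1.1, -1.8)

The pink star was at (7.1, 5.3) in frame 1 and (6.0, 3.5) in frame 2.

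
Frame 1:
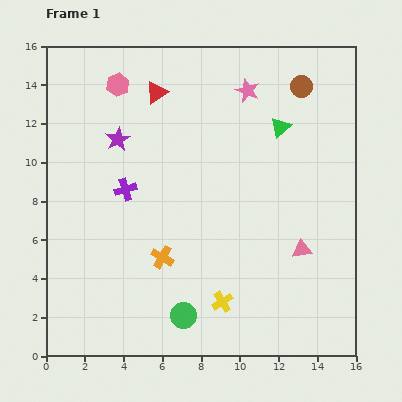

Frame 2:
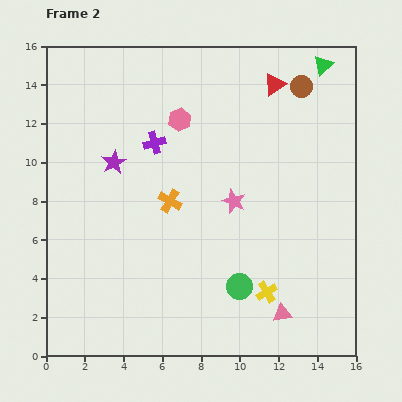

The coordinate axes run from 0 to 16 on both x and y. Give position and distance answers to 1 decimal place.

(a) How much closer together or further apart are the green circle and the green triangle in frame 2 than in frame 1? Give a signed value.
+1.3

Distance in frame 1: 10.9. Distance in frame 2: 12.2.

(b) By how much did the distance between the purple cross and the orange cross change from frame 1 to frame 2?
-0.9

Distance in frame 1: 4.0. Distance in frame 2: 3.1.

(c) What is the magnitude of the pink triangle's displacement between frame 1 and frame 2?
3.4

The pink triangle moved from (13.2, 5.5) to (12.2, 2.2), a distance of √(1.0² + 3.3²) ≈ 3.4.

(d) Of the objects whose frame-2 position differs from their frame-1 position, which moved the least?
the purple star

(moved 1.2)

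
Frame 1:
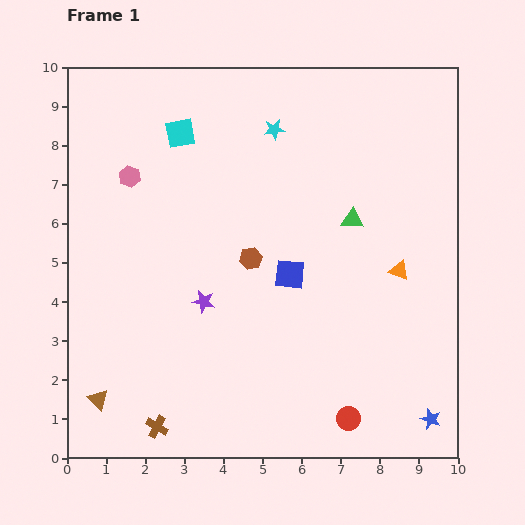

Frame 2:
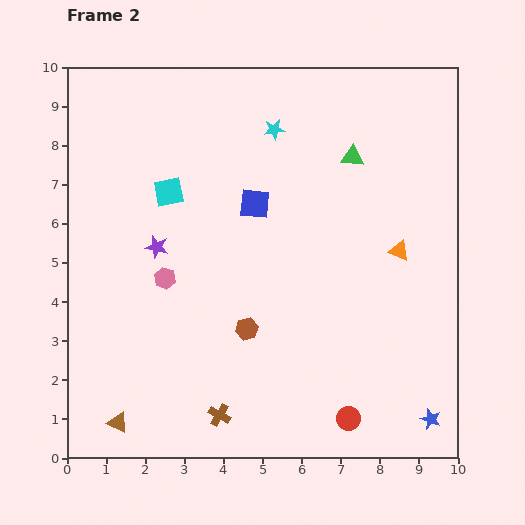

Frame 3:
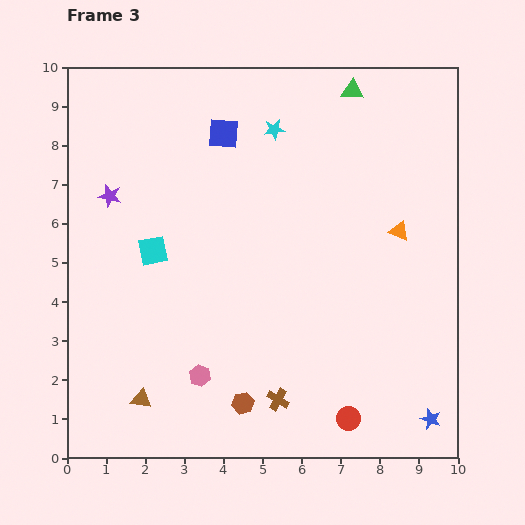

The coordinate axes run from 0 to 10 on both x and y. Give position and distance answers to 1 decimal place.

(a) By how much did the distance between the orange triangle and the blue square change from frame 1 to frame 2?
+1.1

Distance in frame 1: 2.8. Distance in frame 2: 3.9.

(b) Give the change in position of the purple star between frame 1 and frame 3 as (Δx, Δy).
(-2.4, 2.7)

The purple star was at (3.5, 4.0) in frame 1 and (1.1, 6.7) in frame 3.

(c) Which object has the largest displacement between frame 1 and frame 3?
the pink hexagon

(moved 5.4; next 4.0)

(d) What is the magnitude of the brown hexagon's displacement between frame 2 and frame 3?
1.9

The brown hexagon moved from (4.6, 3.3) to (4.5, 1.4), a distance of √(0.1² + 1.9²) ≈ 1.9.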